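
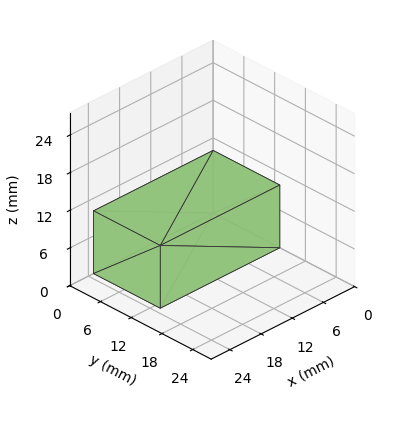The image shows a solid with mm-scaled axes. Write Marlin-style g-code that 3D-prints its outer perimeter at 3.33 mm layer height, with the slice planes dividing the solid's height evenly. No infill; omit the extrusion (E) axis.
Reading the render: the shape is a rectangular box, roughly 23 × 13 mm footprint and 10 mm tall (dimensions read to the nearest mm from the axis ticks). For the g-code, the solid's height is divided into equal slices at the stated Δz and each level perimeter traced with G1 moves after a G0 lift.

; perimeter-only toolpath
G21 ; units = mm
G90 ; absolute positioning
G28 ; home
; layer 1
G0 Z3.33
G0 X0.00 Y0.00
G1 X23.00 Y0.00
G1 X23.00 Y13.00
G1 X0.00 Y13.00
G1 X0.00 Y0.00
; layer 2
G0 Z6.67
G0 X0.00 Y0.00
G1 X23.00 Y0.00
G1 X23.00 Y13.00
G1 X0.00 Y13.00
G1 X0.00 Y0.00
; layer 3
G0 Z10.00
G0 X0.00 Y0.00
G1 X23.00 Y0.00
G1 X23.00 Y13.00
G1 X0.00 Y13.00
G1 X0.00 Y0.00
M2 ; end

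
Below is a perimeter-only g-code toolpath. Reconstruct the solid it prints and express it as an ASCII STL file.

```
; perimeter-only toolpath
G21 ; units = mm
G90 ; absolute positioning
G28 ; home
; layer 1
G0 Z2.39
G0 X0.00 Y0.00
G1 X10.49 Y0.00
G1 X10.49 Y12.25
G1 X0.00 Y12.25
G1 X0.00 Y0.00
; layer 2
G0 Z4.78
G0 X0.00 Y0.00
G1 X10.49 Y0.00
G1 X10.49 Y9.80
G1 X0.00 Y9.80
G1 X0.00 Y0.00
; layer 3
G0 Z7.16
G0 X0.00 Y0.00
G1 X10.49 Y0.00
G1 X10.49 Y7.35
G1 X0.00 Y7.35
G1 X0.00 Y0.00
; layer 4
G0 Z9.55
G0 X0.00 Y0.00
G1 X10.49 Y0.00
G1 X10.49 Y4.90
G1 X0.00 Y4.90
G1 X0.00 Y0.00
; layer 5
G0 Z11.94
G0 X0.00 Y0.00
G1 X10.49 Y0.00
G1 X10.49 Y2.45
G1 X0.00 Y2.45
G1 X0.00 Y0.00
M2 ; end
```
solid part
  facet normal 0.0000 0.0000 -1.0000
    outer loop
      vertex 10.49 14.70 0.00
      vertex 10.49 0.00 0.00
      vertex 0.00 0.00 0.00
    endloop
  endfacet
  facet normal 0.0000 0.0000 -1.0000
    outer loop
      vertex 0.00 14.70 0.00
      vertex 10.49 14.70 0.00
      vertex 0.00 0.00 0.00
    endloop
  endfacet
  facet normal 0.0000 -1.0000 0.0000
    outer loop
      vertex 0.00 0.00 0.00
      vertex 10.49 0.00 0.00
      vertex 10.49 0.00 14.33
    endloop
  endfacet
  facet normal 0.0000 -1.0000 0.0000
    outer loop
      vertex 0.00 0.00 0.00
      vertex 10.49 0.00 14.33
      vertex 0.00 0.00 14.33
    endloop
  endfacet
  facet normal 0.0000 0.6980 0.7161
    outer loop
      vertex 0.00 0.00 14.33
      vertex 10.49 0.00 14.33
      vertex 10.49 14.70 0.00
    endloop
  endfacet
  facet normal 0.0000 0.6980 0.7161
    outer loop
      vertex 0.00 0.00 14.33
      vertex 10.49 14.70 0.00
      vertex 0.00 14.70 0.00
    endloop
  endfacet
  facet normal -1.0000 0.0000 0.0000
    outer loop
      vertex 0.00 0.00 14.33
      vertex 0.00 14.70 0.00
      vertex 0.00 0.00 0.00
    endloop
  endfacet
  facet normal 1.0000 0.0000 0.0000
    outer loop
      vertex 10.49 0.00 0.00
      vertex 10.49 14.70 0.00
      vertex 10.49 0.00 14.33
    endloop
  endfacet
endsolid part

The G0 Z moves step by Δz≈2.39 mm. The G1 loops shrink linearly with z, so the solid tapers from its base footprint up to z≈14.3. Closing with a flat bottom cap and the tapered top and triangulating gives 8 facets — a wedge (ramp): 10.5 × 14.7 mm base, rising to 14.3 mm along the y=0 edge and sloping linearly to z=0 at y=14.7.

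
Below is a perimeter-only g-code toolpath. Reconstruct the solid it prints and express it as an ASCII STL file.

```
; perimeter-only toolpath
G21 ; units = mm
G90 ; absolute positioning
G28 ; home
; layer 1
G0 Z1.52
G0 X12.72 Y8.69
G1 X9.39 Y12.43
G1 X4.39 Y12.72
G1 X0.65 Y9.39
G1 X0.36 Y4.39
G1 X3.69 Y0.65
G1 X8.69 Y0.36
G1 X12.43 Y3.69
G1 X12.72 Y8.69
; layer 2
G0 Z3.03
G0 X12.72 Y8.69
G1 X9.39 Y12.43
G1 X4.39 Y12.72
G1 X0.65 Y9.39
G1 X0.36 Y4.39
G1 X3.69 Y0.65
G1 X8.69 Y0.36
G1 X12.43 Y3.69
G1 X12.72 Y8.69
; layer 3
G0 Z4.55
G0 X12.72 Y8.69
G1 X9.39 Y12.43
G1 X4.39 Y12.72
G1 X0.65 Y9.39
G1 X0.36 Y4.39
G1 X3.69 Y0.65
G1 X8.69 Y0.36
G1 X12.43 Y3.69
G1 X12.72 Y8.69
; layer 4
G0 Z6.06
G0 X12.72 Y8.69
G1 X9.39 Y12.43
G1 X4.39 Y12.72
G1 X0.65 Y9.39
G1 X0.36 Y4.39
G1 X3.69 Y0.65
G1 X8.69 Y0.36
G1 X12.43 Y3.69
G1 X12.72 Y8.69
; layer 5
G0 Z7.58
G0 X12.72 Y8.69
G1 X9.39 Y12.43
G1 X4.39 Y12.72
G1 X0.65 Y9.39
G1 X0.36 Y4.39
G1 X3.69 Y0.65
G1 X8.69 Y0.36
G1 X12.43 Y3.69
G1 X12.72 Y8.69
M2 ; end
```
solid part
  facet normal 0.0000 0.0000 -1.0000
    outer loop
      vertex 4.39 12.72 0.00
      vertex 9.39 12.43 0.00
      vertex 12.72 8.69 0.00
    endloop
  endfacet
  facet normal 0.0000 0.0000 -1.0000
    outer loop
      vertex 0.65 9.39 0.00
      vertex 4.39 12.72 0.00
      vertex 12.72 8.69 0.00
    endloop
  endfacet
  facet normal 0.0000 0.0000 -1.0000
    outer loop
      vertex 0.36 4.39 0.00
      vertex 0.65 9.39 0.00
      vertex 12.72 8.69 0.00
    endloop
  endfacet
  facet normal 0.0000 0.0000 -1.0000
    outer loop
      vertex 3.69 0.65 0.00
      vertex 0.36 4.39 0.00
      vertex 12.72 8.69 0.00
    endloop
  endfacet
  facet normal 0.0000 0.0000 -1.0000
    outer loop
      vertex 8.69 0.36 0.00
      vertex 3.69 0.65 0.00
      vertex 12.72 8.69 0.00
    endloop
  endfacet
  facet normal 0.0000 0.0000 -1.0000
    outer loop
      vertex 12.43 3.69 0.00
      vertex 8.69 0.36 0.00
      vertex 12.72 8.69 0.00
    endloop
  endfacet
  facet normal 0.0000 0.0000 1.0000
    outer loop
      vertex 12.72 8.69 7.58
      vertex 9.39 12.43 7.58
      vertex 4.39 12.72 7.58
    endloop
  endfacet
  facet normal 0.0000 0.0000 1.0000
    outer loop
      vertex 12.72 8.69 7.58
      vertex 4.39 12.72 7.58
      vertex 0.65 9.39 7.58
    endloop
  endfacet
  facet normal 0.0000 0.0000 1.0000
    outer loop
      vertex 12.72 8.69 7.58
      vertex 0.65 9.39 7.58
      vertex 0.36 4.39 7.58
    endloop
  endfacet
  facet normal 0.0000 0.0000 1.0000
    outer loop
      vertex 12.72 8.69 7.58
      vertex 0.36 4.39 7.58
      vertex 3.69 0.65 7.58
    endloop
  endfacet
  facet normal 0.0000 0.0000 1.0000
    outer loop
      vertex 12.72 8.69 7.58
      vertex 3.69 0.65 7.58
      vertex 8.69 0.36 7.58
    endloop
  endfacet
  facet normal 0.0000 0.0000 1.0000
    outer loop
      vertex 12.72 8.69 7.58
      vertex 8.69 0.36 7.58
      vertex 12.43 3.69 7.58
    endloop
  endfacet
  facet normal 0.7469 0.6650 0.0000
    outer loop
      vertex 12.72 8.69 0.00
      vertex 9.39 12.43 0.00
      vertex 9.39 12.43 7.58
    endloop
  endfacet
  facet normal 0.7469 0.6650 0.0000
    outer loop
      vertex 12.72 8.69 0.00
      vertex 9.39 12.43 7.58
      vertex 12.72 8.69 7.58
    endloop
  endfacet
  facet normal 0.0579 0.9983 0.0000
    outer loop
      vertex 9.39 12.43 0.00
      vertex 4.39 12.72 0.00
      vertex 4.39 12.72 7.58
    endloop
  endfacet
  facet normal 0.0579 0.9983 0.0000
    outer loop
      vertex 9.39 12.43 0.00
      vertex 4.39 12.72 7.58
      vertex 9.39 12.43 7.58
    endloop
  endfacet
  facet normal -0.6650 0.7469 0.0000
    outer loop
      vertex 4.39 12.72 0.00
      vertex 0.65 9.39 0.00
      vertex 0.65 9.39 7.58
    endloop
  endfacet
  facet normal -0.6650 0.7469 0.0000
    outer loop
      vertex 4.39 12.72 0.00
      vertex 0.65 9.39 7.58
      vertex 4.39 12.72 7.58
    endloop
  endfacet
  facet normal -0.9983 0.0579 0.0000
    outer loop
      vertex 0.65 9.39 0.00
      vertex 0.36 4.39 0.00
      vertex 0.36 4.39 7.58
    endloop
  endfacet
  facet normal -0.9983 0.0579 0.0000
    outer loop
      vertex 0.65 9.39 0.00
      vertex 0.36 4.39 7.58
      vertex 0.65 9.39 7.58
    endloop
  endfacet
  facet normal -0.7469 -0.6650 0.0000
    outer loop
      vertex 0.36 4.39 0.00
      vertex 3.69 0.65 0.00
      vertex 3.69 0.65 7.58
    endloop
  endfacet
  facet normal -0.7469 -0.6650 0.0000
    outer loop
      vertex 0.36 4.39 0.00
      vertex 3.69 0.65 7.58
      vertex 0.36 4.39 7.58
    endloop
  endfacet
  facet normal -0.0579 -0.9983 0.0000
    outer loop
      vertex 3.69 0.65 0.00
      vertex 8.69 0.36 0.00
      vertex 8.69 0.36 7.58
    endloop
  endfacet
  facet normal -0.0579 -0.9983 0.0000
    outer loop
      vertex 3.69 0.65 0.00
      vertex 8.69 0.36 7.58
      vertex 3.69 0.65 7.58
    endloop
  endfacet
  facet normal 0.6650 -0.7469 0.0000
    outer loop
      vertex 8.69 0.36 0.00
      vertex 12.43 3.69 0.00
      vertex 12.43 3.69 7.58
    endloop
  endfacet
  facet normal 0.6650 -0.7469 0.0000
    outer loop
      vertex 8.69 0.36 0.00
      vertex 12.43 3.69 7.58
      vertex 8.69 0.36 7.58
    endloop
  endfacet
  facet normal 0.9983 -0.0579 0.0000
    outer loop
      vertex 12.43 3.69 0.00
      vertex 12.72 8.69 0.00
      vertex 12.72 8.69 7.58
    endloop
  endfacet
  facet normal 0.9983 -0.0579 0.0000
    outer loop
      vertex 12.43 3.69 0.00
      vertex 12.72 8.69 7.58
      vertex 12.43 3.69 7.58
    endloop
  endfacet
endsolid part

The G0 Z moves step by Δz≈1.52 mm. Every layer's G1 loop is the same polygon, so the solid is a straight extrusion of it from z=0 to z≈7.58. Closing with flat bottom and top caps and triangulating gives 28 facets — a regular 8-sided prism (a cylinder approximated with 8 flat sides), circumscribed radius ≈ 6.54 mm, height ≈ 7.58 mm.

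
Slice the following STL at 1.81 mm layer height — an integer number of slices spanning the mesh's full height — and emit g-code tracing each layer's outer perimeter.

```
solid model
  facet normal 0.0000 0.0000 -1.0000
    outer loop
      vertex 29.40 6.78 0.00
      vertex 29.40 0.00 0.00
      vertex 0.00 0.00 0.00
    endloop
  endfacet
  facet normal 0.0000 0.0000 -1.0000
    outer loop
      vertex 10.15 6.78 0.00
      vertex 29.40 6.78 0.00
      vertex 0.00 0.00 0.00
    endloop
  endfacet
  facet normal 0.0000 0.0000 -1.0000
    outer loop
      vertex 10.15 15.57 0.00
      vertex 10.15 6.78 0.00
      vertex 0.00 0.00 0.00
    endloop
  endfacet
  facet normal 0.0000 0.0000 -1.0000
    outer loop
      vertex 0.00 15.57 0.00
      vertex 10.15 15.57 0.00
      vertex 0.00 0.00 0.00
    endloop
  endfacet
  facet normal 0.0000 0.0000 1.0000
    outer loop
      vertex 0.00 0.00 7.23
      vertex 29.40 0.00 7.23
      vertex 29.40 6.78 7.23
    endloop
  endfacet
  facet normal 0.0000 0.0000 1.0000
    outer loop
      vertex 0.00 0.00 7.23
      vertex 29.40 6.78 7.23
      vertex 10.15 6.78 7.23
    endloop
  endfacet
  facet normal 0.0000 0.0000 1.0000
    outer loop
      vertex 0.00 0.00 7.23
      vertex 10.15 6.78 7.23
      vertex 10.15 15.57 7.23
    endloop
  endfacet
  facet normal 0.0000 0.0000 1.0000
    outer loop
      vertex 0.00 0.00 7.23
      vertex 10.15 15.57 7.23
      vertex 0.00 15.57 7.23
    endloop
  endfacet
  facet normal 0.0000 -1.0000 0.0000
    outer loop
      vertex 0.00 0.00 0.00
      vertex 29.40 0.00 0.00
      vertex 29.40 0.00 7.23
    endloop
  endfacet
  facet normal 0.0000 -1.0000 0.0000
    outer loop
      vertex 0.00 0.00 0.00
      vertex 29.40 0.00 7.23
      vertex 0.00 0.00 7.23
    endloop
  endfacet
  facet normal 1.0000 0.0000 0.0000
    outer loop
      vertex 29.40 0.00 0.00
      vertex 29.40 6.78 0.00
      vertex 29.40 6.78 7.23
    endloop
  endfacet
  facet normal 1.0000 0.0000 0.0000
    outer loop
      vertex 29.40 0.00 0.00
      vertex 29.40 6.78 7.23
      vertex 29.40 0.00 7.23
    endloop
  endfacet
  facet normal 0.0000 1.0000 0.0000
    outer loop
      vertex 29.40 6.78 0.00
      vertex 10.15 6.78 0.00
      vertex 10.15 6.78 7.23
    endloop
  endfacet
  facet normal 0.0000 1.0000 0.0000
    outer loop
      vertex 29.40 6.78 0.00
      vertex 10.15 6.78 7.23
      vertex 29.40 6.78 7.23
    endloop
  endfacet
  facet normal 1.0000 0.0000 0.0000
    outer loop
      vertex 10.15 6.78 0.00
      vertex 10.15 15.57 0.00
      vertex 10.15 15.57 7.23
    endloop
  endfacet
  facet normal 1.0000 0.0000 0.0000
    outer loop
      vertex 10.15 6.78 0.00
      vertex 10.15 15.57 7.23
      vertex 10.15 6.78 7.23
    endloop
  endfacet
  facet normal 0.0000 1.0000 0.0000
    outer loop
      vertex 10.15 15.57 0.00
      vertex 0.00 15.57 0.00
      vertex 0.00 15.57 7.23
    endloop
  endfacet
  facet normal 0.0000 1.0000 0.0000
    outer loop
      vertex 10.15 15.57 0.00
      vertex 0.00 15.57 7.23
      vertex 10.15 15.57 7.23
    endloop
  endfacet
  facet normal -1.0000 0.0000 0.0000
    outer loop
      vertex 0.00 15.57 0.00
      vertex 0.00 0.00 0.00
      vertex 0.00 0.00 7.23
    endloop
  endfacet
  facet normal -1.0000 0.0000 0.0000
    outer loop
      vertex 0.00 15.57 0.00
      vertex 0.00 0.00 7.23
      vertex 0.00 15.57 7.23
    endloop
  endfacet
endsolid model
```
; perimeter-only toolpath
G21 ; units = mm
G90 ; absolute positioning
G28 ; home
; layer 1
G0 Z1.81
G0 X0.00 Y0.00
G1 X29.40 Y0.00
G1 X29.40 Y6.78
G1 X10.15 Y6.78
G1 X10.15 Y15.57
G1 X0.00 Y15.57
G1 X0.00 Y0.00
; layer 2
G0 Z3.62
G0 X0.00 Y0.00
G1 X29.40 Y0.00
G1 X29.40 Y6.78
G1 X10.15 Y6.78
G1 X10.15 Y15.57
G1 X0.00 Y15.57
G1 X0.00 Y0.00
; layer 3
G0 Z5.42
G0 X0.00 Y0.00
G1 X29.40 Y0.00
G1 X29.40 Y6.78
G1 X10.15 Y6.78
G1 X10.15 Y15.57
G1 X0.00 Y15.57
G1 X0.00 Y0.00
; layer 4
G0 Z7.23
G0 X0.00 Y0.00
G1 X29.40 Y0.00
G1 X29.40 Y6.78
G1 X10.15 Y6.78
G1 X10.15 Y15.57
G1 X0.00 Y15.57
G1 X0.00 Y0.00
M2 ; end

The solid is an L-shaped prism: outer 29.4 × 15.6 mm, arm thicknesses ≈ 6.78 mm (horizontal) and 10.2 mm (vertical), extruded 7.23 mm in z. Slicing at Δz = 1.81 mm — 4 equal slices spanning the solid's height, so layer i sits at z = i·h/4 — gives 4 non-empty perimeters. Each is a 6-segment closed polygon; G0 lifts to the layer z and rapids to the start vertex, then G1 traces the edges.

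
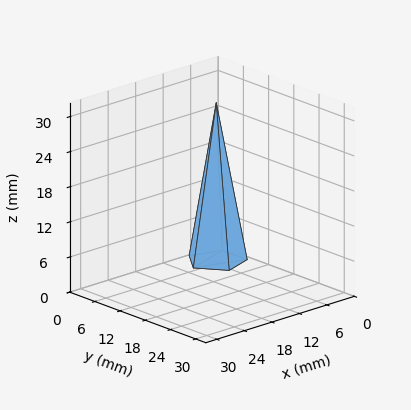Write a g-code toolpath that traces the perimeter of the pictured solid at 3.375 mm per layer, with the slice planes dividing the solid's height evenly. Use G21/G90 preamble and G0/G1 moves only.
Reading the render: the shape is a regular 5-sided pyramid, base circumscribed radius ≈ 5 mm, apex at z ≈ 27 mm (dimensions read to the nearest mm from the axis ticks). For the g-code, the solid's height is divided into equal slices at the stated Δz and each level perimeter traced with G1 moves after a G0 lift.

; perimeter-only toolpath
G21 ; units = mm
G90 ; absolute positioning
G28 ; home
; layer 1
G0 Z3.375
G0 X9.375 Y5.000
G1 X6.352 Y9.161
G1 X1.461 Y7.572
G1 X1.461 Y2.428
G1 X6.352 Y0.839
G1 X9.375 Y5.000
; layer 2
G0 Z6.750
G0 X8.750 Y5.000
G1 X6.159 Y8.566
G1 X1.966 Y7.204
G1 X1.966 Y2.796
G1 X6.159 Y1.434
G1 X8.750 Y5.000
; layer 3
G0 Z10.125
G0 X8.125 Y5.000
G1 X5.966 Y7.972
G1 X2.472 Y6.837
G1 X2.472 Y3.163
G1 X5.966 Y2.028
G1 X8.125 Y5.000
; layer 4
G0 Z13.500
G0 X7.500 Y5.000
G1 X5.772 Y7.378
G1 X2.978 Y6.470
G1 X2.978 Y3.530
G1 X5.772 Y2.623
G1 X7.500 Y5.000
; layer 5
G0 Z16.875
G0 X6.875 Y5.000
G1 X5.579 Y6.783
G1 X3.483 Y6.102
G1 X3.483 Y3.898
G1 X5.579 Y3.217
G1 X6.875 Y5.000
; layer 6
G0 Z20.250
G0 X6.250 Y5.000
G1 X5.386 Y6.189
G1 X3.989 Y5.735
G1 X3.989 Y4.265
G1 X5.386 Y3.811
G1 X6.250 Y5.000
; layer 7
G0 Z23.625
G0 X5.625 Y5.000
G1 X5.193 Y5.594
G1 X4.494 Y5.367
G1 X4.494 Y4.633
G1 X5.193 Y4.406
G1 X5.625 Y5.000
M2 ; end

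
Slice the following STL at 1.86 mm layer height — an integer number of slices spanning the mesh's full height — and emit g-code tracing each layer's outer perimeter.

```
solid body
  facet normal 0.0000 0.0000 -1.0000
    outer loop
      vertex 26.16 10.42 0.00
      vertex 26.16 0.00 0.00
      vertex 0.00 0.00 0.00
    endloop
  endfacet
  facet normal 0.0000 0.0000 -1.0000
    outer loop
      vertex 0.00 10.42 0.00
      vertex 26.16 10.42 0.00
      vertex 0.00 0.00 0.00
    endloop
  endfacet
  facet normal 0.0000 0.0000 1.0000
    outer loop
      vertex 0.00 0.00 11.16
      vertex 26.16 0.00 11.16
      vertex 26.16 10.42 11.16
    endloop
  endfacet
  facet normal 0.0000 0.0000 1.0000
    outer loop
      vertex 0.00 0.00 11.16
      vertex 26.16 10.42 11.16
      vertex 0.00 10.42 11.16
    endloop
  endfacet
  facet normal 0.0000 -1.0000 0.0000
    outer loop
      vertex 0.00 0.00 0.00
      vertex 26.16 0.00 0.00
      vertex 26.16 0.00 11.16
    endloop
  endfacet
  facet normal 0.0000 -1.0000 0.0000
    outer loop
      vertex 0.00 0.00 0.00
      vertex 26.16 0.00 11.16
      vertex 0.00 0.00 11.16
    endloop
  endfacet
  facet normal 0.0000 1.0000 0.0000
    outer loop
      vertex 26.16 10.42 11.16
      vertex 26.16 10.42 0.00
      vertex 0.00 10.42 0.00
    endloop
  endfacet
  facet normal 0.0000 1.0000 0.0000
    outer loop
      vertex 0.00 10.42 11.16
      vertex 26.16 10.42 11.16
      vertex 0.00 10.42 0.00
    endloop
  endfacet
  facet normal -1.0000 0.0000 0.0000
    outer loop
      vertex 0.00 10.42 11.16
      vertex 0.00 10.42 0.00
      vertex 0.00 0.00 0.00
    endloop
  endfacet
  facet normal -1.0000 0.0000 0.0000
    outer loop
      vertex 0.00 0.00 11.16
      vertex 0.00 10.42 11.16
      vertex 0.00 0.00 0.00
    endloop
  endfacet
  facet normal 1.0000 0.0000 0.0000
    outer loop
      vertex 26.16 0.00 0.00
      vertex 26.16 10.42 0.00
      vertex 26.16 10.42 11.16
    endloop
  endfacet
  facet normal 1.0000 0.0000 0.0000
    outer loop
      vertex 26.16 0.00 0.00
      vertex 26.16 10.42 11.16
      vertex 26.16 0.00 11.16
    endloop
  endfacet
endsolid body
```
; perimeter-only toolpath
G21 ; units = mm
G90 ; absolute positioning
G28 ; home
; layer 1
G0 Z1.86
G0 X0.00 Y0.00
G1 X26.16 Y0.00
G1 X26.16 Y10.42
G1 X0.00 Y10.42
G1 X0.00 Y0.00
; layer 2
G0 Z3.72
G0 X0.00 Y0.00
G1 X26.16 Y0.00
G1 X26.16 Y10.42
G1 X0.00 Y10.42
G1 X0.00 Y0.00
; layer 3
G0 Z5.58
G0 X0.00 Y0.00
G1 X26.16 Y0.00
G1 X26.16 Y10.42
G1 X0.00 Y10.42
G1 X0.00 Y0.00
; layer 4
G0 Z7.44
G0 X0.00 Y0.00
G1 X26.16 Y0.00
G1 X26.16 Y10.42
G1 X0.00 Y10.42
G1 X0.00 Y0.00
; layer 5
G0 Z9.30
G0 X0.00 Y0.00
G1 X26.16 Y0.00
G1 X26.16 Y10.42
G1 X0.00 Y10.42
G1 X0.00 Y0.00
; layer 6
G0 Z11.16
G0 X0.00 Y0.00
G1 X26.16 Y0.00
G1 X26.16 Y10.42
G1 X0.00 Y10.42
G1 X0.00 Y0.00
M2 ; end

The solid is a rectangular box, roughly 26.2 × 10.4 mm footprint and 11.2 mm tall. Slicing at Δz = 1.86 mm — 6 equal slices spanning the solid's height, so layer i sits at z = i·h/6 — gives 6 non-empty perimeters. Each is a 4-segment closed polygon; G0 lifts to the layer z and rapids to the start vertex, then G1 traces the edges.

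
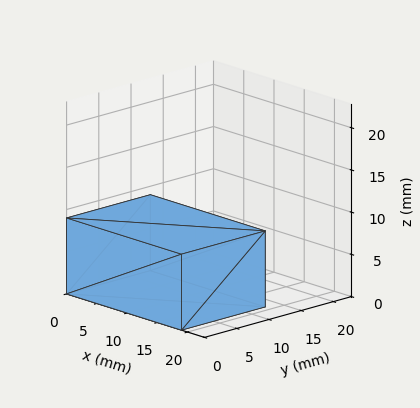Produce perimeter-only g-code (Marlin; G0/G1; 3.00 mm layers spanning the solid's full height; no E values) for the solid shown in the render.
Reading the render: the shape is a rectangular box, roughly 19 × 13 mm footprint and 9 mm tall (dimensions read to the nearest mm from the axis ticks). For the g-code, the solid's height is divided into equal slices at the stated Δz and each level perimeter traced with G1 moves after a G0 lift.

; perimeter-only toolpath
G21 ; units = mm
G90 ; absolute positioning
G28 ; home
; layer 1
G0 Z3.00
G0 X0.00 Y0.00
G1 X19.00 Y0.00
G1 X19.00 Y13.00
G1 X0.00 Y13.00
G1 X0.00 Y0.00
; layer 2
G0 Z6.00
G0 X0.00 Y0.00
G1 X19.00 Y0.00
G1 X19.00 Y13.00
G1 X0.00 Y13.00
G1 X0.00 Y0.00
; layer 3
G0 Z9.00
G0 X0.00 Y0.00
G1 X19.00 Y0.00
G1 X19.00 Y13.00
G1 X0.00 Y13.00
G1 X0.00 Y0.00
M2 ; end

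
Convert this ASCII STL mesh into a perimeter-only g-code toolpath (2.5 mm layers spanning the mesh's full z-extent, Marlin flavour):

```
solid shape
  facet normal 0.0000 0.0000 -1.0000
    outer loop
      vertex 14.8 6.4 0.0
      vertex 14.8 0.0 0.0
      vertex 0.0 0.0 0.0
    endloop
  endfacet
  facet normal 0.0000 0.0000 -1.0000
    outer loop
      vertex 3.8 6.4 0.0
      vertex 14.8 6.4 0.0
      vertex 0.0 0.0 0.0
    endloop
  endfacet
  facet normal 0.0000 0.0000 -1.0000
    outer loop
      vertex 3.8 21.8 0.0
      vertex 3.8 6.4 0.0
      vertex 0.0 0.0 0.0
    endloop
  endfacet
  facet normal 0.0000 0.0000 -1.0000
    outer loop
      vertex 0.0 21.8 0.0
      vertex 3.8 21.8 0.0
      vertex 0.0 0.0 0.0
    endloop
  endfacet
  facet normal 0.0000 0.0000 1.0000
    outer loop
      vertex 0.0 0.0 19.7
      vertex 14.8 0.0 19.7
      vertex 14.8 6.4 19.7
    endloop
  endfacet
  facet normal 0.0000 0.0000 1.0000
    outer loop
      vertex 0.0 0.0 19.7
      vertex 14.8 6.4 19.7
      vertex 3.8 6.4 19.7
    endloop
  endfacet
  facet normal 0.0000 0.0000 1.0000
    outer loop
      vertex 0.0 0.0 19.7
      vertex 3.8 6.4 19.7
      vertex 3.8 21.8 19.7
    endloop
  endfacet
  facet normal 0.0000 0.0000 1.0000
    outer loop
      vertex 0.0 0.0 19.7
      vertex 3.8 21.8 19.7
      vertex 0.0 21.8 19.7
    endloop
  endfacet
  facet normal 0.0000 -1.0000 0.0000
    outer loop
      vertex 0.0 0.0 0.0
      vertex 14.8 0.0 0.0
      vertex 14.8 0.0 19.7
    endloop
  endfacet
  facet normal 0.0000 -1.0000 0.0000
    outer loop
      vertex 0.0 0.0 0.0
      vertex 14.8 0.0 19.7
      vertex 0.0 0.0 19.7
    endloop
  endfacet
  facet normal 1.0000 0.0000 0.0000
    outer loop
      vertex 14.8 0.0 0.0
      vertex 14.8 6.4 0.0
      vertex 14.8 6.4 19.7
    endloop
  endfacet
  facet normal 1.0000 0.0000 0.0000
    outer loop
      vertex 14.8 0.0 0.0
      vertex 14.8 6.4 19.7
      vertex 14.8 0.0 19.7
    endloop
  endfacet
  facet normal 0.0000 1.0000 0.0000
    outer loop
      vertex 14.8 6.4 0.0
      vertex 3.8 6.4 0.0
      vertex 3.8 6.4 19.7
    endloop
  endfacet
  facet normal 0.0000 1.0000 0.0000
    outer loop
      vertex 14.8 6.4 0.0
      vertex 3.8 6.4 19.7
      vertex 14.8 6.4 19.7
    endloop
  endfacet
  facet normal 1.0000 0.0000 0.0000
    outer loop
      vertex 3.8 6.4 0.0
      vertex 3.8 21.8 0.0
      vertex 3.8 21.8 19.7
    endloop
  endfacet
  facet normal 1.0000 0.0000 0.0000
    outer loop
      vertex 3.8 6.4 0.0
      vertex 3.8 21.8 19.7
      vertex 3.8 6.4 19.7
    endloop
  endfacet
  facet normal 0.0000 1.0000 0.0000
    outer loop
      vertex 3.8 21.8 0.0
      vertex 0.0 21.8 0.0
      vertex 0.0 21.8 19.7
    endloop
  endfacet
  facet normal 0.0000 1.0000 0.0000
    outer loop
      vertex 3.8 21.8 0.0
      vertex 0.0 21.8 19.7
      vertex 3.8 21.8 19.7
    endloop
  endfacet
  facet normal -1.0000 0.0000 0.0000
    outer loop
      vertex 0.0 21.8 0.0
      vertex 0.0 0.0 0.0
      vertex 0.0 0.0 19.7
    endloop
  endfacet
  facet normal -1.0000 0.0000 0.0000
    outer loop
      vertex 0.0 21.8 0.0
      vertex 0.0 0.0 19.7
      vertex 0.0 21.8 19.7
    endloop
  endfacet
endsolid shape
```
; perimeter-only toolpath
G21 ; units = mm
G90 ; absolute positioning
G28 ; home
; layer 1
G0 Z2.5
G0 X0.0 Y0.0
G1 X14.8 Y0.0
G1 X14.8 Y6.4
G1 X3.8 Y6.4
G1 X3.8 Y21.8
G1 X0.0 Y21.8
G1 X0.0 Y0.0
; layer 2
G0 Z4.9
G0 X0.0 Y0.0
G1 X14.8 Y0.0
G1 X14.8 Y6.4
G1 X3.8 Y6.4
G1 X3.8 Y21.8
G1 X0.0 Y21.8
G1 X0.0 Y0.0
; layer 3
G0 Z7.4
G0 X0.0 Y0.0
G1 X14.8 Y0.0
G1 X14.8 Y6.4
G1 X3.8 Y6.4
G1 X3.8 Y21.8
G1 X0.0 Y21.8
G1 X0.0 Y0.0
; layer 4
G0 Z9.8
G0 X0.0 Y0.0
G1 X14.8 Y0.0
G1 X14.8 Y6.4
G1 X3.8 Y6.4
G1 X3.8 Y21.8
G1 X0.0 Y21.8
G1 X0.0 Y0.0
; layer 5
G0 Z12.3
G0 X0.0 Y0.0
G1 X14.8 Y0.0
G1 X14.8 Y6.4
G1 X3.8 Y6.4
G1 X3.8 Y21.8
G1 X0.0 Y21.8
G1 X0.0 Y0.0
; layer 6
G0 Z14.8
G0 X0.0 Y0.0
G1 X14.8 Y0.0
G1 X14.8 Y6.4
G1 X3.8 Y6.4
G1 X3.8 Y21.8
G1 X0.0 Y21.8
G1 X0.0 Y0.0
; layer 7
G0 Z17.2
G0 X0.0 Y0.0
G1 X14.8 Y0.0
G1 X14.8 Y6.4
G1 X3.8 Y6.4
G1 X3.8 Y21.8
G1 X0.0 Y21.8
G1 X0.0 Y0.0
; layer 8
G0 Z19.7
G0 X0.0 Y0.0
G1 X14.8 Y0.0
G1 X14.8 Y6.4
G1 X3.8 Y6.4
G1 X3.8 Y21.8
G1 X0.0 Y21.8
G1 X0.0 Y0.0
M2 ; end

The solid is an L-shaped prism: outer 14.8 × 21.8 mm, arm thicknesses ≈ 6.4 mm (horizontal) and 3.8 mm (vertical), extruded 19.7 mm in z. Slicing at Δz = 2.5 mm — 8 equal slices spanning the solid's height, so layer i sits at z = i·h/8 — gives 8 non-empty perimeters. Each is a 6-segment closed polygon; G0 lifts to the layer z and rapids to the start vertex, then G1 traces the edges.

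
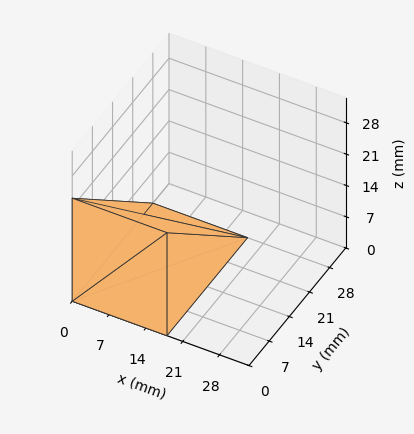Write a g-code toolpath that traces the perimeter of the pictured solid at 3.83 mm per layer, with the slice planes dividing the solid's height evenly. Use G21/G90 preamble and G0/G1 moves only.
Reading the render: the shape is a wedge (ramp): 18 × 28 mm base, rising to 23 mm along the y=0 edge and sloping linearly to z=0 at y=28 (dimensions read to the nearest mm from the axis ticks). For the g-code, the solid's height is divided into equal slices at the stated Δz and each level perimeter traced with G1 moves after a G0 lift.

; perimeter-only toolpath
G21 ; units = mm
G90 ; absolute positioning
G28 ; home
; layer 1
G0 Z3.83
G0 X0.00 Y0.00
G1 X18.00 Y0.00
G1 X18.00 Y23.33
G1 X0.00 Y23.33
G1 X0.00 Y0.00
; layer 2
G0 Z7.67
G0 X0.00 Y0.00
G1 X18.00 Y0.00
G1 X18.00 Y18.67
G1 X0.00 Y18.67
G1 X0.00 Y0.00
; layer 3
G0 Z11.50
G0 X0.00 Y0.00
G1 X18.00 Y0.00
G1 X18.00 Y14.00
G1 X0.00 Y14.00
G1 X0.00 Y0.00
; layer 4
G0 Z15.33
G0 X0.00 Y0.00
G1 X18.00 Y0.00
G1 X18.00 Y9.33
G1 X0.00 Y9.33
G1 X0.00 Y0.00
; layer 5
G0 Z19.17
G0 X0.00 Y0.00
G1 X18.00 Y0.00
G1 X18.00 Y4.67
G1 X0.00 Y4.67
G1 X0.00 Y0.00
M2 ; end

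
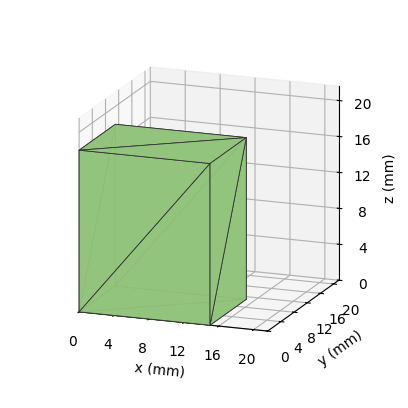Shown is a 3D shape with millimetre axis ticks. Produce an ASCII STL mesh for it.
Reading the render: the shape is a rectangular box, roughly 15 × 11 mm footprint and 18 mm tall (dimensions read to the nearest mm from the axis ticks). For the STL, each face is triangulated and given an outward normal.

solid part
  facet normal 0.0000 0.0000 -1.0000
    outer loop
      vertex 15.00 11.00 0.00
      vertex 15.00 0.00 0.00
      vertex 0.00 0.00 0.00
    endloop
  endfacet
  facet normal 0.0000 0.0000 -1.0000
    outer loop
      vertex 0.00 11.00 0.00
      vertex 15.00 11.00 0.00
      vertex 0.00 0.00 0.00
    endloop
  endfacet
  facet normal 0.0000 0.0000 1.0000
    outer loop
      vertex 0.00 0.00 18.00
      vertex 15.00 0.00 18.00
      vertex 15.00 11.00 18.00
    endloop
  endfacet
  facet normal 0.0000 0.0000 1.0000
    outer loop
      vertex 0.00 0.00 18.00
      vertex 15.00 11.00 18.00
      vertex 0.00 11.00 18.00
    endloop
  endfacet
  facet normal 0.0000 -1.0000 0.0000
    outer loop
      vertex 0.00 0.00 0.00
      vertex 15.00 0.00 0.00
      vertex 15.00 0.00 18.00
    endloop
  endfacet
  facet normal 0.0000 -1.0000 0.0000
    outer loop
      vertex 0.00 0.00 0.00
      vertex 15.00 0.00 18.00
      vertex 0.00 0.00 18.00
    endloop
  endfacet
  facet normal 0.0000 1.0000 0.0000
    outer loop
      vertex 15.00 11.00 18.00
      vertex 15.00 11.00 0.00
      vertex 0.00 11.00 0.00
    endloop
  endfacet
  facet normal 0.0000 1.0000 0.0000
    outer loop
      vertex 0.00 11.00 18.00
      vertex 15.00 11.00 18.00
      vertex 0.00 11.00 0.00
    endloop
  endfacet
  facet normal -1.0000 0.0000 0.0000
    outer loop
      vertex 0.00 11.00 18.00
      vertex 0.00 11.00 0.00
      vertex 0.00 0.00 0.00
    endloop
  endfacet
  facet normal -1.0000 0.0000 0.0000
    outer loop
      vertex 0.00 0.00 18.00
      vertex 0.00 11.00 18.00
      vertex 0.00 0.00 0.00
    endloop
  endfacet
  facet normal 1.0000 0.0000 0.0000
    outer loop
      vertex 15.00 0.00 0.00
      vertex 15.00 11.00 0.00
      vertex 15.00 11.00 18.00
    endloop
  endfacet
  facet normal 1.0000 0.0000 0.0000
    outer loop
      vertex 15.00 0.00 0.00
      vertex 15.00 11.00 18.00
      vertex 15.00 0.00 18.00
    endloop
  endfacet
endsolid part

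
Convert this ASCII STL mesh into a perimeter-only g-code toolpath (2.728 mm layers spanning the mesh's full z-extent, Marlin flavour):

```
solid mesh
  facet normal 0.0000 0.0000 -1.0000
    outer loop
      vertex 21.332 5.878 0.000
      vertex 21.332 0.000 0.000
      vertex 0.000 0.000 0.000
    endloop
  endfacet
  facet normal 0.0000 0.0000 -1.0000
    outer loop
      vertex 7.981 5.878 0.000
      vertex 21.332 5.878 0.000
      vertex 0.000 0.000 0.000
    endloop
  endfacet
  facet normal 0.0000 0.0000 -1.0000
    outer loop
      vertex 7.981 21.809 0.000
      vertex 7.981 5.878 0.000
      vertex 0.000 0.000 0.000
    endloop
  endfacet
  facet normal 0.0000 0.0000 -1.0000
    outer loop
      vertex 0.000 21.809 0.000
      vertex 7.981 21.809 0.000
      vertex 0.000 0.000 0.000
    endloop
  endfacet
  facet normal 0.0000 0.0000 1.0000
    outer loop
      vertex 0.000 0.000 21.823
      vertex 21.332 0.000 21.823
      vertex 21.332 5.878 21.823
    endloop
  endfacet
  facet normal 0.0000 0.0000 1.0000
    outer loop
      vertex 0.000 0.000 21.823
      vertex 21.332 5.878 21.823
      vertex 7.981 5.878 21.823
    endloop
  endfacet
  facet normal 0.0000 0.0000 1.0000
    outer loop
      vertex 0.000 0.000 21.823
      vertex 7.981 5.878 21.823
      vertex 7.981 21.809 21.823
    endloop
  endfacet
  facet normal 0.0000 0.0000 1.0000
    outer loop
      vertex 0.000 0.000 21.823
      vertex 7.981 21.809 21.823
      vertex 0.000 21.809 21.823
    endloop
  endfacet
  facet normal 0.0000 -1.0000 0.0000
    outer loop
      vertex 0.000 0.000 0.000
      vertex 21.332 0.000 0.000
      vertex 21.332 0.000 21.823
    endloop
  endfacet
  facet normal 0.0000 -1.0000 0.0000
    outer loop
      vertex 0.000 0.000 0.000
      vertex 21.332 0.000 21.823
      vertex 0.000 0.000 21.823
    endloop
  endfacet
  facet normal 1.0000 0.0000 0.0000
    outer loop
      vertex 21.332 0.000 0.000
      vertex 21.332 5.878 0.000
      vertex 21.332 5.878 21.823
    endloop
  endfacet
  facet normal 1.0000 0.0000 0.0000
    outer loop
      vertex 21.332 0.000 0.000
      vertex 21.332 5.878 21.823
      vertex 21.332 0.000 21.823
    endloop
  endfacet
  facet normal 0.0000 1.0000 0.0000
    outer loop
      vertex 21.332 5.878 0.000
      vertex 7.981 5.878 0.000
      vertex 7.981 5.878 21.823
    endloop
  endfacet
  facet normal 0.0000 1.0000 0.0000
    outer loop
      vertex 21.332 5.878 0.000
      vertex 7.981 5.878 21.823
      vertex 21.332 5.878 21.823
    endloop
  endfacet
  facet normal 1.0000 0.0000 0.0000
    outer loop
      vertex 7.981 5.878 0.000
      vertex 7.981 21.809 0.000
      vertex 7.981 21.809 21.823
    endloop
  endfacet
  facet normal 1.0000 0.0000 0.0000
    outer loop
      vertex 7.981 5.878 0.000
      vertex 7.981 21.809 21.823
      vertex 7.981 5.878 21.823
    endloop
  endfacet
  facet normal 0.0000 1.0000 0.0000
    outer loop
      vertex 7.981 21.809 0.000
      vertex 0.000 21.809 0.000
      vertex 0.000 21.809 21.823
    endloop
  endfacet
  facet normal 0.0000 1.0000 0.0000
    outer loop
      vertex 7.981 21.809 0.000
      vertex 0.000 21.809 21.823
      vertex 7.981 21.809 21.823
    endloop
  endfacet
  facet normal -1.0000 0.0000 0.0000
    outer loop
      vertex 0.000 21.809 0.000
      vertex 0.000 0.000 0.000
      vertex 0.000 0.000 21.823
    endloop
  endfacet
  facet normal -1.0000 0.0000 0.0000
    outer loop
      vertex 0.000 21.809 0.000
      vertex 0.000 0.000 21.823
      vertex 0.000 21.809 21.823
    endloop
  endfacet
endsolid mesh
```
; perimeter-only toolpath
G21 ; units = mm
G90 ; absolute positioning
G28 ; home
; layer 1
G0 Z2.728
G0 X0.000 Y0.000
G1 X21.332 Y0.000
G1 X21.332 Y5.878
G1 X7.981 Y5.878
G1 X7.981 Y21.809
G1 X0.000 Y21.809
G1 X0.000 Y0.000
; layer 2
G0 Z5.456
G0 X0.000 Y0.000
G1 X21.332 Y0.000
G1 X21.332 Y5.878
G1 X7.981 Y5.878
G1 X7.981 Y21.809
G1 X0.000 Y21.809
G1 X0.000 Y0.000
; layer 3
G0 Z8.184
G0 X0.000 Y0.000
G1 X21.332 Y0.000
G1 X21.332 Y5.878
G1 X7.981 Y5.878
G1 X7.981 Y21.809
G1 X0.000 Y21.809
G1 X0.000 Y0.000
; layer 4
G0 Z10.912
G0 X0.000 Y0.000
G1 X21.332 Y0.000
G1 X21.332 Y5.878
G1 X7.981 Y5.878
G1 X7.981 Y21.809
G1 X0.000 Y21.809
G1 X0.000 Y0.000
; layer 5
G0 Z13.639
G0 X0.000 Y0.000
G1 X21.332 Y0.000
G1 X21.332 Y5.878
G1 X7.981 Y5.878
G1 X7.981 Y21.809
G1 X0.000 Y21.809
G1 X0.000 Y0.000
; layer 6
G0 Z16.367
G0 X0.000 Y0.000
G1 X21.332 Y0.000
G1 X21.332 Y5.878
G1 X7.981 Y5.878
G1 X7.981 Y21.809
G1 X0.000 Y21.809
G1 X0.000 Y0.000
; layer 7
G0 Z19.095
G0 X0.000 Y0.000
G1 X21.332 Y0.000
G1 X21.332 Y5.878
G1 X7.981 Y5.878
G1 X7.981 Y21.809
G1 X0.000 Y21.809
G1 X0.000 Y0.000
; layer 8
G0 Z21.823
G0 X0.000 Y0.000
G1 X21.332 Y0.000
G1 X21.332 Y5.878
G1 X7.981 Y5.878
G1 X7.981 Y21.809
G1 X0.000 Y21.809
G1 X0.000 Y0.000
M2 ; end

The solid is an L-shaped prism: outer 21.3 × 21.8 mm, arm thicknesses ≈ 5.88 mm (horizontal) and 7.98 mm (vertical), extruded 21.8 mm in z. Slicing at Δz = 2.728 mm — 8 equal slices spanning the solid's height, so layer i sits at z = i·h/8 — gives 8 non-empty perimeters. Each is a 6-segment closed polygon; G0 lifts to the layer z and rapids to the start vertex, then G1 traces the edges.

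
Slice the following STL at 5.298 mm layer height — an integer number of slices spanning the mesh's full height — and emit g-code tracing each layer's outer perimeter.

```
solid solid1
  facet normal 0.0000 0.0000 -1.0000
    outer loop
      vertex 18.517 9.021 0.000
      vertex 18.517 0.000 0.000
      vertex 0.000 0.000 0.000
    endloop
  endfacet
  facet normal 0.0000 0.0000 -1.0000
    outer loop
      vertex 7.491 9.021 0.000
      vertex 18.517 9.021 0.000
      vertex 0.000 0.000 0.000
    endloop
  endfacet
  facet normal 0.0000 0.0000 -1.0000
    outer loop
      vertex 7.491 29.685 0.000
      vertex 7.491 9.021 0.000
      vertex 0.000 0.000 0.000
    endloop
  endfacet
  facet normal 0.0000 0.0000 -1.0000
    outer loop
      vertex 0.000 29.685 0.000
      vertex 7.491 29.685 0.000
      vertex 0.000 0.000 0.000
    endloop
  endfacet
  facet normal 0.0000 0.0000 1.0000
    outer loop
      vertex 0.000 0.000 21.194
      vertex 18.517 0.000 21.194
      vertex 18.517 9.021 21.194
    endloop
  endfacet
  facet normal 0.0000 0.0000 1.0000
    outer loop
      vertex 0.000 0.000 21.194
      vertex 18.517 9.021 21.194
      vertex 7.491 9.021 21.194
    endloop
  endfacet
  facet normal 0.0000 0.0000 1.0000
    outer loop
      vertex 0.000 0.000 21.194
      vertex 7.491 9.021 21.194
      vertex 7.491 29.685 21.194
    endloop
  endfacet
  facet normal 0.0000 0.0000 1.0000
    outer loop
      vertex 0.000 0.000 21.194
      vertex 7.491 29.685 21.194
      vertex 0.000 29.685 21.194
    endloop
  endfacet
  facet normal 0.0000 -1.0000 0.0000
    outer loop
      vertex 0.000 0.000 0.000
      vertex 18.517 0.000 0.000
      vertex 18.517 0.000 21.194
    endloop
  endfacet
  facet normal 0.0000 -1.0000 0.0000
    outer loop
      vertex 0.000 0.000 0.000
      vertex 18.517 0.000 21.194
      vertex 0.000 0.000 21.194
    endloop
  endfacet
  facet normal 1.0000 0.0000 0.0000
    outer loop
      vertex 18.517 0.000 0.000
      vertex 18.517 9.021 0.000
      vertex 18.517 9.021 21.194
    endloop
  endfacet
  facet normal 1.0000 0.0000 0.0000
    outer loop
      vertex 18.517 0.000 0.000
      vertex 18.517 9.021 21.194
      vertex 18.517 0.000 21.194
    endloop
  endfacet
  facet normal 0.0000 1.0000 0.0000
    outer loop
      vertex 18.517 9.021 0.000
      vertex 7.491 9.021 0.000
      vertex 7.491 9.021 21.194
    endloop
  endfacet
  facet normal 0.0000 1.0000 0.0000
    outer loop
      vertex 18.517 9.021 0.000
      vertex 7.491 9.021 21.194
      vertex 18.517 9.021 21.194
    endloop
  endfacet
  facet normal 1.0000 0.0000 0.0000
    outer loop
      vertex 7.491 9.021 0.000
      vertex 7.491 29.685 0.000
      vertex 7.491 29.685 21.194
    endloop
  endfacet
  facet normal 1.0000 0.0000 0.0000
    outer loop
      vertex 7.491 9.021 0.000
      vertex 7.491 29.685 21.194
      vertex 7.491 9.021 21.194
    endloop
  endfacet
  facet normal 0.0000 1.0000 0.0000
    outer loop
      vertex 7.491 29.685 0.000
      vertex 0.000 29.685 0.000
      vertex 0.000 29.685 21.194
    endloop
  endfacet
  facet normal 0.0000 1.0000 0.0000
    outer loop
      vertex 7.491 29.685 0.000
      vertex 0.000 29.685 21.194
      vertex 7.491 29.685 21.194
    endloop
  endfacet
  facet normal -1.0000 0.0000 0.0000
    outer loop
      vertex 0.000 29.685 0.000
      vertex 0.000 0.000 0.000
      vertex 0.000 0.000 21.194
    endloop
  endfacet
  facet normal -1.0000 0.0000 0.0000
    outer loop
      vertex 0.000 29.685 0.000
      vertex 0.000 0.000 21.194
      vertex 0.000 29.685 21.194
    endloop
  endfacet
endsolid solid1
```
; perimeter-only toolpath
G21 ; units = mm
G90 ; absolute positioning
G28 ; home
; layer 1
G0 Z5.298
G0 X0.000 Y0.000
G1 X18.517 Y0.000
G1 X18.517 Y9.021
G1 X7.491 Y9.021
G1 X7.491 Y29.685
G1 X0.000 Y29.685
G1 X0.000 Y0.000
; layer 2
G0 Z10.597
G0 X0.000 Y0.000
G1 X18.517 Y0.000
G1 X18.517 Y9.021
G1 X7.491 Y9.021
G1 X7.491 Y29.685
G1 X0.000 Y29.685
G1 X0.000 Y0.000
; layer 3
G0 Z15.895
G0 X0.000 Y0.000
G1 X18.517 Y0.000
G1 X18.517 Y9.021
G1 X7.491 Y9.021
G1 X7.491 Y29.685
G1 X0.000 Y29.685
G1 X0.000 Y0.000
; layer 4
G0 Z21.194
G0 X0.000 Y0.000
G1 X18.517 Y0.000
G1 X18.517 Y9.021
G1 X7.491 Y9.021
G1 X7.491 Y29.685
G1 X0.000 Y29.685
G1 X0.000 Y0.000
M2 ; end

The solid is an L-shaped prism: outer 18.5 × 29.7 mm, arm thicknesses ≈ 9.02 mm (horizontal) and 7.49 mm (vertical), extruded 21.2 mm in z. Slicing at Δz = 5.298 mm — 4 equal slices spanning the solid's height, so layer i sits at z = i·h/4 — gives 4 non-empty perimeters. Each is a 6-segment closed polygon; G0 lifts to the layer z and rapids to the start vertex, then G1 traces the edges.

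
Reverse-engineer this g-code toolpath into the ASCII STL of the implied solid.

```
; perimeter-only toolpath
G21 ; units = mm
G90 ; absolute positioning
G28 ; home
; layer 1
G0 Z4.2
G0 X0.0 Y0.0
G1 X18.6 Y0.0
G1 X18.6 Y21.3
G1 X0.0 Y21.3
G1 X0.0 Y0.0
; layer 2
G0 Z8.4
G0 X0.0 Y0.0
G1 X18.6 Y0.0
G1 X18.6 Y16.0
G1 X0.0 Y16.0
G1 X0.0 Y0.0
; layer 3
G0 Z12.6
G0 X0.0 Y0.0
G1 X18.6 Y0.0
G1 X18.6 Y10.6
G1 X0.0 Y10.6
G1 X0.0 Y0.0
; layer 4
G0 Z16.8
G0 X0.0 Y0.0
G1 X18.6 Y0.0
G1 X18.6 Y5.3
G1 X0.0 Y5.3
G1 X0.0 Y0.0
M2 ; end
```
solid part
  facet normal 0.0000 0.0000 -1.0000
    outer loop
      vertex 18.6 26.6 0.0
      vertex 18.6 0.0 0.0
      vertex 0.0 0.0 0.0
    endloop
  endfacet
  facet normal 0.0000 0.0000 -1.0000
    outer loop
      vertex 0.0 26.6 0.0
      vertex 18.6 26.6 0.0
      vertex 0.0 0.0 0.0
    endloop
  endfacet
  facet normal 0.0000 -1.0000 0.0000
    outer loop
      vertex 0.0 0.0 0.0
      vertex 18.6 0.0 0.0
      vertex 18.6 0.0 21.0
    endloop
  endfacet
  facet normal 0.0000 -1.0000 0.0000
    outer loop
      vertex 0.0 0.0 0.0
      vertex 18.6 0.0 21.0
      vertex 0.0 0.0 21.0
    endloop
  endfacet
  facet normal 0.0000 0.6196 0.7849
    outer loop
      vertex 0.0 0.0 21.0
      vertex 18.6 0.0 21.0
      vertex 18.6 26.6 0.0
    endloop
  endfacet
  facet normal 0.0000 0.6196 0.7849
    outer loop
      vertex 0.0 0.0 21.0
      vertex 18.6 26.6 0.0
      vertex 0.0 26.6 0.0
    endloop
  endfacet
  facet normal -1.0000 0.0000 0.0000
    outer loop
      vertex 0.0 0.0 21.0
      vertex 0.0 26.6 0.0
      vertex 0.0 0.0 0.0
    endloop
  endfacet
  facet normal 1.0000 0.0000 0.0000
    outer loop
      vertex 18.6 0.0 0.0
      vertex 18.6 26.6 0.0
      vertex 18.6 0.0 21.0
    endloop
  endfacet
endsolid part

The G0 Z moves step by Δz≈4.2 mm. The G1 loops shrink linearly with z, so the solid tapers from its base footprint up to z≈21. Closing with a flat bottom cap and the tapered top and triangulating gives 8 facets — a wedge (ramp): 18.6 × 26.6 mm base, rising to 21 mm along the y=0 edge and sloping linearly to z=0 at y=26.6.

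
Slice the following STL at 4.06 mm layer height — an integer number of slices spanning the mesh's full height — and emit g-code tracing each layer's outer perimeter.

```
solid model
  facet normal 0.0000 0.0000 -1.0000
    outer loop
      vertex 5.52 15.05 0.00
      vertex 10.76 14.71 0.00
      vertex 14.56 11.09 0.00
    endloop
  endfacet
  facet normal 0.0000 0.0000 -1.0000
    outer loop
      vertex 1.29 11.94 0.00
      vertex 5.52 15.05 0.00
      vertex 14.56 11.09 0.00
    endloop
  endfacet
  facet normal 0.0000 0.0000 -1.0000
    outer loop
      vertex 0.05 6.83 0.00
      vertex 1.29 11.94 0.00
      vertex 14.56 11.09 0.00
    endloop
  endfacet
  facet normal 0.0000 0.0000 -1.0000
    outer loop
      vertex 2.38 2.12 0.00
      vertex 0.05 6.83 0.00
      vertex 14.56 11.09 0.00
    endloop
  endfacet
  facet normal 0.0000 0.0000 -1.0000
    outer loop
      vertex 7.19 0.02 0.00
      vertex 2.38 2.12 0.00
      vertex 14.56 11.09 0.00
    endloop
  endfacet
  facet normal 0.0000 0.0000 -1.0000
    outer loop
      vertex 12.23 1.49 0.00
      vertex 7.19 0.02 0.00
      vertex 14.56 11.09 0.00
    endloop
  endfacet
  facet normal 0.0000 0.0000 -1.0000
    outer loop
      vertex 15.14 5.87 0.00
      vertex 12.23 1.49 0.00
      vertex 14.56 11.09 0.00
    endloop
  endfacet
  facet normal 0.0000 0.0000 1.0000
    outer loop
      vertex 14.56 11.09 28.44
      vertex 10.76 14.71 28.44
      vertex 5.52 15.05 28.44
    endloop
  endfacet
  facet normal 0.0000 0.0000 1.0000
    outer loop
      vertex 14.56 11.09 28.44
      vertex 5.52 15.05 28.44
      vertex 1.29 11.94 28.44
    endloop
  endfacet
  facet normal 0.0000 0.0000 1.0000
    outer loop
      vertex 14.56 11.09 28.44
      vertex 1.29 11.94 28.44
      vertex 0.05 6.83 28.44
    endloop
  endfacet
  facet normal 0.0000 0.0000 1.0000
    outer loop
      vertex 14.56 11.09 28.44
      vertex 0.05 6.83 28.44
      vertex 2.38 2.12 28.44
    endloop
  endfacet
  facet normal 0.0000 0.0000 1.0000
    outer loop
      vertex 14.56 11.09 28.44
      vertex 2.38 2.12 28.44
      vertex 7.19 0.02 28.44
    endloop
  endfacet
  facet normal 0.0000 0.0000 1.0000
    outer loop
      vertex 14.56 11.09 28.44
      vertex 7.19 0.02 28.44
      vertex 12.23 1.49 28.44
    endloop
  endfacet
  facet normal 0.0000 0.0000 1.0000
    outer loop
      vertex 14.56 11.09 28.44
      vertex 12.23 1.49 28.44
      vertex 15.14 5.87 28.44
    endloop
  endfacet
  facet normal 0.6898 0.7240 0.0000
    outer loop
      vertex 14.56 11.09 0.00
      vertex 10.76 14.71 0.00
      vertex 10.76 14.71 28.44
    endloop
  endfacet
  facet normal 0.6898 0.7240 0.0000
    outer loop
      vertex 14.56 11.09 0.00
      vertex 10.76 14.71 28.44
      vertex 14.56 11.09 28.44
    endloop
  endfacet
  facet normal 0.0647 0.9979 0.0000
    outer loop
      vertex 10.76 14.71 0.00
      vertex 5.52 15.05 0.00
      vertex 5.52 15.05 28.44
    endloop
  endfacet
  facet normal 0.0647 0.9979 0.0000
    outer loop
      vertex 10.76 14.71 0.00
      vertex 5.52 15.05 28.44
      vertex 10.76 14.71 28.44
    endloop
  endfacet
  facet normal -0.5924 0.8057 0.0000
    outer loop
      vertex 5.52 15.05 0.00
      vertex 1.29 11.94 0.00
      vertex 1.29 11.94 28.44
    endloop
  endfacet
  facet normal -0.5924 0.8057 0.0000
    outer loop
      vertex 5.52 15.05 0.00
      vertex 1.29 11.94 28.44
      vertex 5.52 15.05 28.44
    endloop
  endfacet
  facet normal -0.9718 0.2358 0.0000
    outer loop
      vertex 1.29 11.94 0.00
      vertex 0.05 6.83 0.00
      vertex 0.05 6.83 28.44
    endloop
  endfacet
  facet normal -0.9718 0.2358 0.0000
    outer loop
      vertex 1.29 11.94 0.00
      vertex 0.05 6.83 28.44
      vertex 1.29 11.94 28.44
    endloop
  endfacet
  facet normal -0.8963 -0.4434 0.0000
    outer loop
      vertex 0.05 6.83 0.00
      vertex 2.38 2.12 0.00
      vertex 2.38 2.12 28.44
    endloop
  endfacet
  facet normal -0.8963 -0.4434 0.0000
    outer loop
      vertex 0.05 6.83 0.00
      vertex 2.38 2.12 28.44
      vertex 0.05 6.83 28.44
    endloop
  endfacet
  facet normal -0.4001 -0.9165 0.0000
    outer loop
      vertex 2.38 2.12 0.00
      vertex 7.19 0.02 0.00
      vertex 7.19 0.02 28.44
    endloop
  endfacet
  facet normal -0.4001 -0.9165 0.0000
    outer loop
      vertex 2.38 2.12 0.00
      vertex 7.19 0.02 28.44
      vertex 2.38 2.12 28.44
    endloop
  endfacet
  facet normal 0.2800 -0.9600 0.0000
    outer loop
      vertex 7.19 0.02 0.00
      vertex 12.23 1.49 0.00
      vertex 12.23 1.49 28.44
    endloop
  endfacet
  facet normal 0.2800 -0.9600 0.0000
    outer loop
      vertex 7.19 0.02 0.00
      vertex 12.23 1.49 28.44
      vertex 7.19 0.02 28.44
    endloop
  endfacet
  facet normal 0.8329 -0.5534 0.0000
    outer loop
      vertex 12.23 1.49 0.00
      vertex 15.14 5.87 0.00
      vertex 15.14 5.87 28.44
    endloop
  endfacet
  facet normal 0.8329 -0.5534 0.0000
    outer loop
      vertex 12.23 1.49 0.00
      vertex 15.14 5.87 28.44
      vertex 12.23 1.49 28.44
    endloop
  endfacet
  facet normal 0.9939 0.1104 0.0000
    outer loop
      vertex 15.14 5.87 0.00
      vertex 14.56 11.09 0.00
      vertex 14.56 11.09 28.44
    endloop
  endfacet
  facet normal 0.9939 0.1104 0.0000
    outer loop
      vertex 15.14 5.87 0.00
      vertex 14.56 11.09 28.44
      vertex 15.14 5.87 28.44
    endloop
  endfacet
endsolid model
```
; perimeter-only toolpath
G21 ; units = mm
G90 ; absolute positioning
G28 ; home
; layer 1
G0 Z4.06
G0 X14.56 Y11.09
G1 X10.76 Y14.71
G1 X5.52 Y15.05
G1 X1.29 Y11.94
G1 X0.05 Y6.83
G1 X2.38 Y2.12
G1 X7.19 Y0.02
G1 X12.23 Y1.49
G1 X15.14 Y5.87
G1 X14.56 Y11.09
; layer 2
G0 Z8.13
G0 X14.56 Y11.09
G1 X10.76 Y14.71
G1 X5.52 Y15.05
G1 X1.29 Y11.94
G1 X0.05 Y6.83
G1 X2.38 Y2.12
G1 X7.19 Y0.02
G1 X12.23 Y1.49
G1 X15.14 Y5.87
G1 X14.56 Y11.09
; layer 3
G0 Z12.19
G0 X14.56 Y11.09
G1 X10.76 Y14.71
G1 X5.52 Y15.05
G1 X1.29 Y11.94
G1 X0.05 Y6.83
G1 X2.38 Y2.12
G1 X7.19 Y0.02
G1 X12.23 Y1.49
G1 X15.14 Y5.87
G1 X14.56 Y11.09
; layer 4
G0 Z16.25
G0 X14.56 Y11.09
G1 X10.76 Y14.71
G1 X5.52 Y15.05
G1 X1.29 Y11.94
G1 X0.05 Y6.83
G1 X2.38 Y2.12
G1 X7.19 Y0.02
G1 X12.23 Y1.49
G1 X15.14 Y5.87
G1 X14.56 Y11.09
; layer 5
G0 Z20.31
G0 X14.56 Y11.09
G1 X10.76 Y14.71
G1 X5.52 Y15.05
G1 X1.29 Y11.94
G1 X0.05 Y6.83
G1 X2.38 Y2.12
G1 X7.19 Y0.02
G1 X12.23 Y1.49
G1 X15.14 Y5.87
G1 X14.56 Y11.09
; layer 6
G0 Z24.38
G0 X14.56 Y11.09
G1 X10.76 Y14.71
G1 X5.52 Y15.05
G1 X1.29 Y11.94
G1 X0.05 Y6.83
G1 X2.38 Y2.12
G1 X7.19 Y0.02
G1 X12.23 Y1.49
G1 X15.14 Y5.87
G1 X14.56 Y11.09
; layer 7
G0 Z28.44
G0 X14.56 Y11.09
G1 X10.76 Y14.71
G1 X5.52 Y15.05
G1 X1.29 Y11.94
G1 X0.05 Y6.83
G1 X2.38 Y2.12
G1 X7.19 Y0.02
G1 X12.23 Y1.49
G1 X15.14 Y5.87
G1 X14.56 Y11.09
M2 ; end

The solid is a regular 9-sided prism (a cylinder approximated with 9 flat sides), circumscribed radius ≈ 7.68 mm, height ≈ 28.4 mm. Slicing at Δz = 4.06 mm — 7 equal slices spanning the solid's height, so layer i sits at z = i·h/7 — gives 7 non-empty perimeters. Each is a 9-segment closed polygon; G0 lifts to the layer z and rapids to the start vertex, then G1 traces the edges.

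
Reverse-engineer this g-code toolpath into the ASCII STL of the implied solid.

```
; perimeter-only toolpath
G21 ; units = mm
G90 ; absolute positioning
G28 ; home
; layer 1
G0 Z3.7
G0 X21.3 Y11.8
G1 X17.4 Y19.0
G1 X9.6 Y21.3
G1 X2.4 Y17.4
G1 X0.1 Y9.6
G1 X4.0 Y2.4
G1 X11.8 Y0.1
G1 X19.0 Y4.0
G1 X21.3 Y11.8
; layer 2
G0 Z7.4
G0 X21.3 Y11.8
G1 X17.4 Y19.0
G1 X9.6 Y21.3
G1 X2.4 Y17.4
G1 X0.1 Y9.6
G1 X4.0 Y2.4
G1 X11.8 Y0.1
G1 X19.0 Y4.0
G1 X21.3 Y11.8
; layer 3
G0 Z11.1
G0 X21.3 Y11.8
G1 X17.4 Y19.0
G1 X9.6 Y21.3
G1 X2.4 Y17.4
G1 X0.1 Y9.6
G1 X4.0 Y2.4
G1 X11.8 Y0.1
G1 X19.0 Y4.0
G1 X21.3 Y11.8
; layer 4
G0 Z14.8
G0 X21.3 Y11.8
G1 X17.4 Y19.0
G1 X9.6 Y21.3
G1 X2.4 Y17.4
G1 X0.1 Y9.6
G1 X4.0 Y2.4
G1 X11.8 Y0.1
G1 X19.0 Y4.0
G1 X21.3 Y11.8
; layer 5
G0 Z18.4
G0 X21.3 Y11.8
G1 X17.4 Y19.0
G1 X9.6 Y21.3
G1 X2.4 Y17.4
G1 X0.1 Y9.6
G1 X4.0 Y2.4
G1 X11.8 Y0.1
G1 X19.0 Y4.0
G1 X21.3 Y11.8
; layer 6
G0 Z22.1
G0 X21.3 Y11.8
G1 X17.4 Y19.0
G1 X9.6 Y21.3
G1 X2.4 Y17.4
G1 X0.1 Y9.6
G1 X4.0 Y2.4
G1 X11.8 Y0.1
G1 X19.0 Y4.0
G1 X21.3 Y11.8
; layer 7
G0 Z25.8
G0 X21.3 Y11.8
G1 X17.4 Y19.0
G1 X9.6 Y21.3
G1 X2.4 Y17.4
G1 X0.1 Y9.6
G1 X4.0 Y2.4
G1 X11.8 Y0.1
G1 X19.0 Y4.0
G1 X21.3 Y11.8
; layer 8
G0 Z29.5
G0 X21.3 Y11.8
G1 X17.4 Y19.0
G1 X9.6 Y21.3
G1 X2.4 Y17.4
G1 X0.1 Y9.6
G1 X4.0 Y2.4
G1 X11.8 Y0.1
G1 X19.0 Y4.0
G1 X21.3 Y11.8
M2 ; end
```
solid part
  facet normal 0.0000 0.0000 -1.0000
    outer loop
      vertex 9.6 21.3 0.0
      vertex 17.4 19.0 0.0
      vertex 21.3 11.8 0.0
    endloop
  endfacet
  facet normal 0.0000 0.0000 -1.0000
    outer loop
      vertex 2.4 17.4 0.0
      vertex 9.6 21.3 0.0
      vertex 21.3 11.8 0.0
    endloop
  endfacet
  facet normal 0.0000 0.0000 -1.0000
    outer loop
      vertex 0.1 9.6 0.0
      vertex 2.4 17.4 0.0
      vertex 21.3 11.8 0.0
    endloop
  endfacet
  facet normal 0.0000 0.0000 -1.0000
    outer loop
      vertex 4.0 2.4 0.0
      vertex 0.1 9.6 0.0
      vertex 21.3 11.8 0.0
    endloop
  endfacet
  facet normal 0.0000 0.0000 -1.0000
    outer loop
      vertex 11.8 0.1 0.0
      vertex 4.0 2.4 0.0
      vertex 21.3 11.8 0.0
    endloop
  endfacet
  facet normal 0.0000 0.0000 -1.0000
    outer loop
      vertex 19.0 4.0 0.0
      vertex 11.8 0.1 0.0
      vertex 21.3 11.8 0.0
    endloop
  endfacet
  facet normal 0.0000 0.0000 1.0000
    outer loop
      vertex 21.3 11.8 29.5
      vertex 17.4 19.0 29.5
      vertex 9.6 21.3 29.5
    endloop
  endfacet
  facet normal 0.0000 0.0000 1.0000
    outer loop
      vertex 21.3 11.8 29.5
      vertex 9.6 21.3 29.5
      vertex 2.4 17.4 29.5
    endloop
  endfacet
  facet normal 0.0000 0.0000 1.0000
    outer loop
      vertex 21.3 11.8 29.5
      vertex 2.4 17.4 29.5
      vertex 0.1 9.6 29.5
    endloop
  endfacet
  facet normal 0.0000 0.0000 1.0000
    outer loop
      vertex 21.3 11.8 29.5
      vertex 0.1 9.6 29.5
      vertex 4.0 2.4 29.5
    endloop
  endfacet
  facet normal 0.0000 0.0000 1.0000
    outer loop
      vertex 21.3 11.8 29.5
      vertex 4.0 2.4 29.5
      vertex 11.8 0.1 29.5
    endloop
  endfacet
  facet normal 0.0000 0.0000 1.0000
    outer loop
      vertex 21.3 11.8 29.5
      vertex 11.8 0.1 29.5
      vertex 19.0 4.0 29.5
    endloop
  endfacet
  facet normal 0.8793 0.4763 0.0000
    outer loop
      vertex 21.3 11.8 0.0
      vertex 17.4 19.0 0.0
      vertex 17.4 19.0 29.5
    endloop
  endfacet
  facet normal 0.8793 0.4763 0.0000
    outer loop
      vertex 21.3 11.8 0.0
      vertex 17.4 19.0 29.5
      vertex 21.3 11.8 29.5
    endloop
  endfacet
  facet normal 0.2828 0.9592 0.0000
    outer loop
      vertex 17.4 19.0 0.0
      vertex 9.6 21.3 0.0
      vertex 9.6 21.3 29.5
    endloop
  endfacet
  facet normal 0.2828 0.9592 0.0000
    outer loop
      vertex 17.4 19.0 0.0
      vertex 9.6 21.3 29.5
      vertex 17.4 19.0 29.5
    endloop
  endfacet
  facet normal -0.4763 0.8793 0.0000
    outer loop
      vertex 9.6 21.3 0.0
      vertex 2.4 17.4 0.0
      vertex 2.4 17.4 29.5
    endloop
  endfacet
  facet normal -0.4763 0.8793 0.0000
    outer loop
      vertex 9.6 21.3 0.0
      vertex 2.4 17.4 29.5
      vertex 9.6 21.3 29.5
    endloop
  endfacet
  facet normal -0.9592 0.2828 0.0000
    outer loop
      vertex 2.4 17.4 0.0
      vertex 0.1 9.6 0.0
      vertex 0.1 9.6 29.5
    endloop
  endfacet
  facet normal -0.9592 0.2828 0.0000
    outer loop
      vertex 2.4 17.4 0.0
      vertex 0.1 9.6 29.5
      vertex 2.4 17.4 29.5
    endloop
  endfacet
  facet normal -0.8793 -0.4763 0.0000
    outer loop
      vertex 0.1 9.6 0.0
      vertex 4.0 2.4 0.0
      vertex 4.0 2.4 29.5
    endloop
  endfacet
  facet normal -0.8793 -0.4763 0.0000
    outer loop
      vertex 0.1 9.6 0.0
      vertex 4.0 2.4 29.5
      vertex 0.1 9.6 29.5
    endloop
  endfacet
  facet normal -0.2828 -0.9592 0.0000
    outer loop
      vertex 4.0 2.4 0.0
      vertex 11.8 0.1 0.0
      vertex 11.8 0.1 29.5
    endloop
  endfacet
  facet normal -0.2828 -0.9592 0.0000
    outer loop
      vertex 4.0 2.4 0.0
      vertex 11.8 0.1 29.5
      vertex 4.0 2.4 29.5
    endloop
  endfacet
  facet normal 0.4763 -0.8793 0.0000
    outer loop
      vertex 11.8 0.1 0.0
      vertex 19.0 4.0 0.0
      vertex 19.0 4.0 29.5
    endloop
  endfacet
  facet normal 0.4763 -0.8793 0.0000
    outer loop
      vertex 11.8 0.1 0.0
      vertex 19.0 4.0 29.5
      vertex 11.8 0.1 29.5
    endloop
  endfacet
  facet normal 0.9592 -0.2828 0.0000
    outer loop
      vertex 19.0 4.0 0.0
      vertex 21.3 11.8 0.0
      vertex 21.3 11.8 29.5
    endloop
  endfacet
  facet normal 0.9592 -0.2828 0.0000
    outer loop
      vertex 19.0 4.0 0.0
      vertex 21.3 11.8 29.5
      vertex 19.0 4.0 29.5
    endloop
  endfacet
endsolid part

The G0 Z moves step by Δz≈3.7 mm. Every layer's G1 loop is the same polygon, so the solid is a straight extrusion of it from z=0 to z≈29.5. Closing with flat bottom and top caps and triangulating gives 28 facets — a regular 8-sided prism (a cylinder approximated with 8 flat sides), circumscribed radius ≈ 10.7 mm, height ≈ 29.5 mm.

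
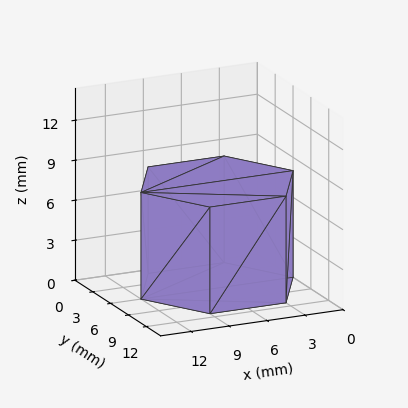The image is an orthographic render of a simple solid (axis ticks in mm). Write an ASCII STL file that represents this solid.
Reading the render: the shape is a regular 6-sided prism (a cylinder approximated with 6 flat sides), circumscribed radius ≈ 6 mm, height ≈ 8 mm (dimensions read to the nearest mm from the axis ticks). For the STL, each face is triangulated and given an outward normal.

solid part
  facet normal 0.0000 0.0000 -1.0000
    outer loop
      vertex 3.0 11.2 0.0
      vertex 9.0 11.2 0.0
      vertex 12.0 6.0 0.0
    endloop
  endfacet
  facet normal 0.0000 0.0000 -1.0000
    outer loop
      vertex 0.0 6.0 0.0
      vertex 3.0 11.2 0.0
      vertex 12.0 6.0 0.0
    endloop
  endfacet
  facet normal 0.0000 0.0000 -1.0000
    outer loop
      vertex 3.0 0.8 0.0
      vertex 0.0 6.0 0.0
      vertex 12.0 6.0 0.0
    endloop
  endfacet
  facet normal 0.0000 0.0000 -1.0000
    outer loop
      vertex 9.0 0.8 0.0
      vertex 3.0 0.8 0.0
      vertex 12.0 6.0 0.0
    endloop
  endfacet
  facet normal 0.0000 0.0000 1.0000
    outer loop
      vertex 12.0 6.0 8.0
      vertex 9.0 11.2 8.0
      vertex 3.0 11.2 8.0
    endloop
  endfacet
  facet normal 0.0000 0.0000 1.0000
    outer loop
      vertex 12.0 6.0 8.0
      vertex 3.0 11.2 8.0
      vertex 0.0 6.0 8.0
    endloop
  endfacet
  facet normal 0.0000 0.0000 1.0000
    outer loop
      vertex 12.0 6.0 8.0
      vertex 0.0 6.0 8.0
      vertex 3.0 0.8 8.0
    endloop
  endfacet
  facet normal 0.0000 0.0000 1.0000
    outer loop
      vertex 12.0 6.0 8.0
      vertex 3.0 0.8 8.0
      vertex 9.0 0.8 8.0
    endloop
  endfacet
  facet normal 0.8662 0.4997 0.0000
    outer loop
      vertex 12.0 6.0 0.0
      vertex 9.0 11.2 0.0
      vertex 9.0 11.2 8.0
    endloop
  endfacet
  facet normal 0.8662 0.4997 0.0000
    outer loop
      vertex 12.0 6.0 0.0
      vertex 9.0 11.2 8.0
      vertex 12.0 6.0 8.0
    endloop
  endfacet
  facet normal 0.0000 1.0000 0.0000
    outer loop
      vertex 9.0 11.2 0.0
      vertex 3.0 11.2 0.0
      vertex 3.0 11.2 8.0
    endloop
  endfacet
  facet normal 0.0000 1.0000 0.0000
    outer loop
      vertex 9.0 11.2 0.0
      vertex 3.0 11.2 8.0
      vertex 9.0 11.2 8.0
    endloop
  endfacet
  facet normal -0.8662 0.4997 0.0000
    outer loop
      vertex 3.0 11.2 0.0
      vertex 0.0 6.0 0.0
      vertex 0.0 6.0 8.0
    endloop
  endfacet
  facet normal -0.8662 0.4997 0.0000
    outer loop
      vertex 3.0 11.2 0.0
      vertex 0.0 6.0 8.0
      vertex 3.0 11.2 8.0
    endloop
  endfacet
  facet normal -0.8662 -0.4997 0.0000
    outer loop
      vertex 0.0 6.0 0.0
      vertex 3.0 0.8 0.0
      vertex 3.0 0.8 8.0
    endloop
  endfacet
  facet normal -0.8662 -0.4997 0.0000
    outer loop
      vertex 0.0 6.0 0.0
      vertex 3.0 0.8 8.0
      vertex 0.0 6.0 8.0
    endloop
  endfacet
  facet normal 0.0000 -1.0000 0.0000
    outer loop
      vertex 3.0 0.8 0.0
      vertex 9.0 0.8 0.0
      vertex 9.0 0.8 8.0
    endloop
  endfacet
  facet normal 0.0000 -1.0000 0.0000
    outer loop
      vertex 3.0 0.8 0.0
      vertex 9.0 0.8 8.0
      vertex 3.0 0.8 8.0
    endloop
  endfacet
  facet normal 0.8662 -0.4997 0.0000
    outer loop
      vertex 9.0 0.8 0.0
      vertex 12.0 6.0 0.0
      vertex 12.0 6.0 8.0
    endloop
  endfacet
  facet normal 0.8662 -0.4997 0.0000
    outer loop
      vertex 9.0 0.8 0.0
      vertex 12.0 6.0 8.0
      vertex 9.0 0.8 8.0
    endloop
  endfacet
endsolid part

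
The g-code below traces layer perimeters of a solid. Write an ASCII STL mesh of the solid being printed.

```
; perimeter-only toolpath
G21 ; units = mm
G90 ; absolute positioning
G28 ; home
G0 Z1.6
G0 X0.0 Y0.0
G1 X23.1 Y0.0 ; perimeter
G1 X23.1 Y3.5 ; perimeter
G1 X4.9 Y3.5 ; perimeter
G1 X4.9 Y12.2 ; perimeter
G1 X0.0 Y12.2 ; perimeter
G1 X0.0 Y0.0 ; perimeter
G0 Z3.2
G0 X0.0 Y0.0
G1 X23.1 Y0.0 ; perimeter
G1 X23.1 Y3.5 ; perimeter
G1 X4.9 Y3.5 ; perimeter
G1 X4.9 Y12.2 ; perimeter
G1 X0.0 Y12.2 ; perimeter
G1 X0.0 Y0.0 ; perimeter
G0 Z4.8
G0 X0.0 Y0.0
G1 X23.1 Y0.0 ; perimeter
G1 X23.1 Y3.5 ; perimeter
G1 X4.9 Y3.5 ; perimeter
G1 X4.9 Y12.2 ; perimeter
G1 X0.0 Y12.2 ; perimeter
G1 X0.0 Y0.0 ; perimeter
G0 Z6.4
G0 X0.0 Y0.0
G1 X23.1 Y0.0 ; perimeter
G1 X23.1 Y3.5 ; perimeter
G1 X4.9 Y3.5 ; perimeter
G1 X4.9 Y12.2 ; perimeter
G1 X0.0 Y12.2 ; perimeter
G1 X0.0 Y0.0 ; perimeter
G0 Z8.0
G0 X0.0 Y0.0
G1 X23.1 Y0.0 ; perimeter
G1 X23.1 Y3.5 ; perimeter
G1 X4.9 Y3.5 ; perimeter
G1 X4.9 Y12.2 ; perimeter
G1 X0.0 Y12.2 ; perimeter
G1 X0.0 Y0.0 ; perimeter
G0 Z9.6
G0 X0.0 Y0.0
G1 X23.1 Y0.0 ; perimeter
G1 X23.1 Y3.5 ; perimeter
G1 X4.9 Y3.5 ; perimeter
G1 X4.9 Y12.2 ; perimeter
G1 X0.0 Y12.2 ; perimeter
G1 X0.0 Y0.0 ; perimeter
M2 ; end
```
solid part
  facet normal 0.0000 0.0000 -1.0000
    outer loop
      vertex 23.1 3.5 0.0
      vertex 23.1 0.0 0.0
      vertex 0.0 0.0 0.0
    endloop
  endfacet
  facet normal 0.0000 0.0000 -1.0000
    outer loop
      vertex 4.9 3.5 0.0
      vertex 23.1 3.5 0.0
      vertex 0.0 0.0 0.0
    endloop
  endfacet
  facet normal 0.0000 0.0000 -1.0000
    outer loop
      vertex 4.9 12.2 0.0
      vertex 4.9 3.5 0.0
      vertex 0.0 0.0 0.0
    endloop
  endfacet
  facet normal 0.0000 0.0000 -1.0000
    outer loop
      vertex 0.0 12.2 0.0
      vertex 4.9 12.2 0.0
      vertex 0.0 0.0 0.0
    endloop
  endfacet
  facet normal 0.0000 0.0000 1.0000
    outer loop
      vertex 0.0 0.0 9.6
      vertex 23.1 0.0 9.6
      vertex 23.1 3.5 9.6
    endloop
  endfacet
  facet normal 0.0000 0.0000 1.0000
    outer loop
      vertex 0.0 0.0 9.6
      vertex 23.1 3.5 9.6
      vertex 4.9 3.5 9.6
    endloop
  endfacet
  facet normal 0.0000 0.0000 1.0000
    outer loop
      vertex 0.0 0.0 9.6
      vertex 4.9 3.5 9.6
      vertex 4.9 12.2 9.6
    endloop
  endfacet
  facet normal 0.0000 0.0000 1.0000
    outer loop
      vertex 0.0 0.0 9.6
      vertex 4.9 12.2 9.6
      vertex 0.0 12.2 9.6
    endloop
  endfacet
  facet normal 0.0000 -1.0000 0.0000
    outer loop
      vertex 0.0 0.0 0.0
      vertex 23.1 0.0 0.0
      vertex 23.1 0.0 9.6
    endloop
  endfacet
  facet normal 0.0000 -1.0000 0.0000
    outer loop
      vertex 0.0 0.0 0.0
      vertex 23.1 0.0 9.6
      vertex 0.0 0.0 9.6
    endloop
  endfacet
  facet normal 1.0000 0.0000 0.0000
    outer loop
      vertex 23.1 0.0 0.0
      vertex 23.1 3.5 0.0
      vertex 23.1 3.5 9.6
    endloop
  endfacet
  facet normal 1.0000 0.0000 0.0000
    outer loop
      vertex 23.1 0.0 0.0
      vertex 23.1 3.5 9.6
      vertex 23.1 0.0 9.6
    endloop
  endfacet
  facet normal 0.0000 1.0000 0.0000
    outer loop
      vertex 23.1 3.5 0.0
      vertex 4.9 3.5 0.0
      vertex 4.9 3.5 9.6
    endloop
  endfacet
  facet normal 0.0000 1.0000 0.0000
    outer loop
      vertex 23.1 3.5 0.0
      vertex 4.9 3.5 9.6
      vertex 23.1 3.5 9.6
    endloop
  endfacet
  facet normal 1.0000 0.0000 0.0000
    outer loop
      vertex 4.9 3.5 0.0
      vertex 4.9 12.2 0.0
      vertex 4.9 12.2 9.6
    endloop
  endfacet
  facet normal 1.0000 0.0000 0.0000
    outer loop
      vertex 4.9 3.5 0.0
      vertex 4.9 12.2 9.6
      vertex 4.9 3.5 9.6
    endloop
  endfacet
  facet normal 0.0000 1.0000 0.0000
    outer loop
      vertex 4.9 12.2 0.0
      vertex 0.0 12.2 0.0
      vertex 0.0 12.2 9.6
    endloop
  endfacet
  facet normal 0.0000 1.0000 0.0000
    outer loop
      vertex 4.9 12.2 0.0
      vertex 0.0 12.2 9.6
      vertex 4.9 12.2 9.6
    endloop
  endfacet
  facet normal -1.0000 0.0000 0.0000
    outer loop
      vertex 0.0 12.2 0.0
      vertex 0.0 0.0 0.0
      vertex 0.0 0.0 9.6
    endloop
  endfacet
  facet normal -1.0000 0.0000 0.0000
    outer loop
      vertex 0.0 12.2 0.0
      vertex 0.0 0.0 9.6
      vertex 0.0 12.2 9.6
    endloop
  endfacet
endsolid part

The G0 Z moves step by Δz≈1.6 mm. Every layer's G1 loop is the same polygon, so the solid is a straight extrusion of it from z=0 to z≈9.6. Closing with flat bottom and top caps and triangulating gives 20 facets — an L-shaped prism: outer 23.1 × 12.2 mm, arm thicknesses ≈ 3.5 mm (horizontal) and 4.9 mm (vertical), extruded 9.6 mm in z.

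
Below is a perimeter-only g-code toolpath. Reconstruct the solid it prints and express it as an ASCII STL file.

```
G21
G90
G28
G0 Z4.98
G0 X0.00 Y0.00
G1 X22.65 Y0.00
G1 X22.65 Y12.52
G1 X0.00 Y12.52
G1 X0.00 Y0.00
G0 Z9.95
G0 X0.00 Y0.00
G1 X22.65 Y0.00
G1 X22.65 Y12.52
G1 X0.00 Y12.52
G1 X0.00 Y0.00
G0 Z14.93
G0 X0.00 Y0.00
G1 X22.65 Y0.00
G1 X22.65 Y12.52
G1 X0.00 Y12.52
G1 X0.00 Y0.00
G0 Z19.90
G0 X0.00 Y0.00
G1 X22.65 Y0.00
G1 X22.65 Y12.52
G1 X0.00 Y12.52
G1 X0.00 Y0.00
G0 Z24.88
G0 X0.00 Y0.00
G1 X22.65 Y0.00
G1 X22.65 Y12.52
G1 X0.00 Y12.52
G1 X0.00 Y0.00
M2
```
solid part
  facet normal 0.0000 0.0000 -1.0000
    outer loop
      vertex 22.65 12.52 0.00
      vertex 22.65 0.00 0.00
      vertex 0.00 0.00 0.00
    endloop
  endfacet
  facet normal 0.0000 0.0000 -1.0000
    outer loop
      vertex 0.00 12.52 0.00
      vertex 22.65 12.52 0.00
      vertex 0.00 0.00 0.00
    endloop
  endfacet
  facet normal 0.0000 0.0000 1.0000
    outer loop
      vertex 0.00 0.00 24.88
      vertex 22.65 0.00 24.88
      vertex 22.65 12.52 24.88
    endloop
  endfacet
  facet normal 0.0000 0.0000 1.0000
    outer loop
      vertex 0.00 0.00 24.88
      vertex 22.65 12.52 24.88
      vertex 0.00 12.52 24.88
    endloop
  endfacet
  facet normal 0.0000 -1.0000 0.0000
    outer loop
      vertex 0.00 0.00 0.00
      vertex 22.65 0.00 0.00
      vertex 22.65 0.00 24.88
    endloop
  endfacet
  facet normal 0.0000 -1.0000 0.0000
    outer loop
      vertex 0.00 0.00 0.00
      vertex 22.65 0.00 24.88
      vertex 0.00 0.00 24.88
    endloop
  endfacet
  facet normal 0.0000 1.0000 0.0000
    outer loop
      vertex 22.65 12.52 24.88
      vertex 22.65 12.52 0.00
      vertex 0.00 12.52 0.00
    endloop
  endfacet
  facet normal 0.0000 1.0000 0.0000
    outer loop
      vertex 0.00 12.52 24.88
      vertex 22.65 12.52 24.88
      vertex 0.00 12.52 0.00
    endloop
  endfacet
  facet normal -1.0000 0.0000 0.0000
    outer loop
      vertex 0.00 12.52 24.88
      vertex 0.00 12.52 0.00
      vertex 0.00 0.00 0.00
    endloop
  endfacet
  facet normal -1.0000 0.0000 0.0000
    outer loop
      vertex 0.00 0.00 24.88
      vertex 0.00 12.52 24.88
      vertex 0.00 0.00 0.00
    endloop
  endfacet
  facet normal 1.0000 0.0000 0.0000
    outer loop
      vertex 22.65 0.00 0.00
      vertex 22.65 12.52 0.00
      vertex 22.65 12.52 24.88
    endloop
  endfacet
  facet normal 1.0000 0.0000 0.0000
    outer loop
      vertex 22.65 0.00 0.00
      vertex 22.65 12.52 24.88
      vertex 22.65 0.00 24.88
    endloop
  endfacet
endsolid part

The G0 Z moves step by Δz≈4.98 mm. Every layer's G1 loop is the same polygon, so the solid is a straight extrusion of it from z=0 to z≈24.9. Closing with flat bottom and top caps and triangulating gives 12 facets — a rectangular box, roughly 22.6 × 12.5 mm footprint and 24.9 mm tall.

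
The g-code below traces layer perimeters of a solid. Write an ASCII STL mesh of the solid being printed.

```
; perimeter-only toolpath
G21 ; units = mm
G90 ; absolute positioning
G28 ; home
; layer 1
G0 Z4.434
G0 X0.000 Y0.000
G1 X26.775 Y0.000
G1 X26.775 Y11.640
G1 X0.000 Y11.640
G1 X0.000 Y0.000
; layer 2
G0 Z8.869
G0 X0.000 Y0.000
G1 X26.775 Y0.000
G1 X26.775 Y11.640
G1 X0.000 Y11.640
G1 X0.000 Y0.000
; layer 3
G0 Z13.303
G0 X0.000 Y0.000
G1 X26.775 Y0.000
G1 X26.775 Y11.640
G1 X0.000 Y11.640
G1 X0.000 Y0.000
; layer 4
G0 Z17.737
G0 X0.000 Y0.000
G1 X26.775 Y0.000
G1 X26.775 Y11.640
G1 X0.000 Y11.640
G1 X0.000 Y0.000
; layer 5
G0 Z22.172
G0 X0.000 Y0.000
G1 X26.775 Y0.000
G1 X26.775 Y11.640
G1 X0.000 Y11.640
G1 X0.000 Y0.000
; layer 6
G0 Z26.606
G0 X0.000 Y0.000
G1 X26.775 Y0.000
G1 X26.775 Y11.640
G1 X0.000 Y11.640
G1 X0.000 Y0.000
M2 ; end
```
solid part
  facet normal 0.0000 0.0000 -1.0000
    outer loop
      vertex 26.775 11.640 0.000
      vertex 26.775 0.000 0.000
      vertex 0.000 0.000 0.000
    endloop
  endfacet
  facet normal 0.0000 0.0000 -1.0000
    outer loop
      vertex 0.000 11.640 0.000
      vertex 26.775 11.640 0.000
      vertex 0.000 0.000 0.000
    endloop
  endfacet
  facet normal 0.0000 0.0000 1.0000
    outer loop
      vertex 0.000 0.000 26.606
      vertex 26.775 0.000 26.606
      vertex 26.775 11.640 26.606
    endloop
  endfacet
  facet normal 0.0000 0.0000 1.0000
    outer loop
      vertex 0.000 0.000 26.606
      vertex 26.775 11.640 26.606
      vertex 0.000 11.640 26.606
    endloop
  endfacet
  facet normal 0.0000 -1.0000 0.0000
    outer loop
      vertex 0.000 0.000 0.000
      vertex 26.775 0.000 0.000
      vertex 26.775 0.000 26.606
    endloop
  endfacet
  facet normal 0.0000 -1.0000 0.0000
    outer loop
      vertex 0.000 0.000 0.000
      vertex 26.775 0.000 26.606
      vertex 0.000 0.000 26.606
    endloop
  endfacet
  facet normal 0.0000 1.0000 0.0000
    outer loop
      vertex 26.775 11.640 26.606
      vertex 26.775 11.640 0.000
      vertex 0.000 11.640 0.000
    endloop
  endfacet
  facet normal 0.0000 1.0000 0.0000
    outer loop
      vertex 0.000 11.640 26.606
      vertex 26.775 11.640 26.606
      vertex 0.000 11.640 0.000
    endloop
  endfacet
  facet normal -1.0000 0.0000 0.0000
    outer loop
      vertex 0.000 11.640 26.606
      vertex 0.000 11.640 0.000
      vertex 0.000 0.000 0.000
    endloop
  endfacet
  facet normal -1.0000 0.0000 0.0000
    outer loop
      vertex 0.000 0.000 26.606
      vertex 0.000 11.640 26.606
      vertex 0.000 0.000 0.000
    endloop
  endfacet
  facet normal 1.0000 0.0000 0.0000
    outer loop
      vertex 26.775 0.000 0.000
      vertex 26.775 11.640 0.000
      vertex 26.775 11.640 26.606
    endloop
  endfacet
  facet normal 1.0000 0.0000 0.0000
    outer loop
      vertex 26.775 0.000 0.000
      vertex 26.775 11.640 26.606
      vertex 26.775 0.000 26.606
    endloop
  endfacet
endsolid part

The G0 Z moves step by Δz≈4.434 mm. Every layer's G1 loop is the same polygon, so the solid is a straight extrusion of it from z=0 to z≈26.6. Closing with flat bottom and top caps and triangulating gives 12 facets — a rectangular box, roughly 26.8 × 11.6 mm footprint and 26.6 mm tall.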